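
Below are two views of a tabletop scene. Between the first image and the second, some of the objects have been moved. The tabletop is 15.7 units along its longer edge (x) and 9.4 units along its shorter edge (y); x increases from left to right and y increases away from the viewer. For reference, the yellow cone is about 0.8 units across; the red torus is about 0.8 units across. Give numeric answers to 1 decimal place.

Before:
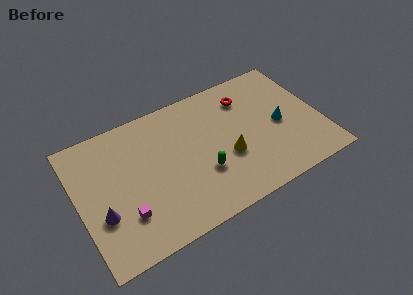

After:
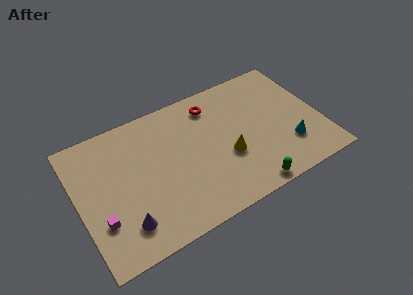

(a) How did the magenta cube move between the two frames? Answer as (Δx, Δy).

(-1.5, 0.3)

The magenta cube was at about (2.7, 2.6) and moved to about (1.2, 2.9).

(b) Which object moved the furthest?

the green capsule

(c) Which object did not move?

the yellow cone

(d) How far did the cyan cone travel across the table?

1.8

The cyan cone moved from about (13.1, 4.4) to (13.4, 2.6), a distance of √(0.3² + 1.8²) ≈ 1.8.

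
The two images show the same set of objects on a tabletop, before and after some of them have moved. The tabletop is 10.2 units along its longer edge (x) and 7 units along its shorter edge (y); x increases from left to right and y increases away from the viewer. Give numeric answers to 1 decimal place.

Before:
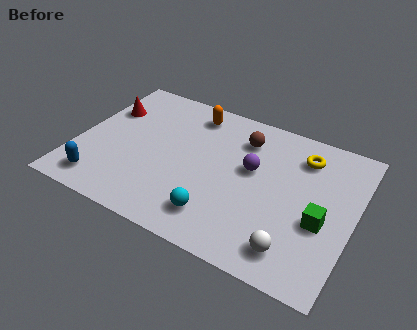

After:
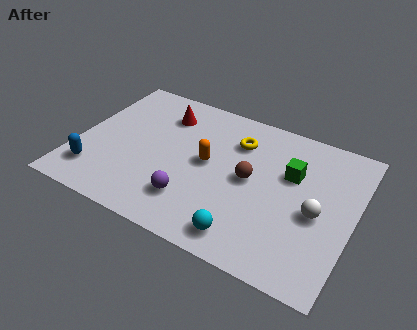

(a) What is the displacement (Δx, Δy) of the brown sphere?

(0.5, -1.8)

The brown sphere started near (5.9, 5.4) and ended near (6.4, 3.6).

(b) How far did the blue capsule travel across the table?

0.5

From (1.2, 1.1) to (0.9, 1.5), the blue capsule covered √(0.3² + 0.4²) ≈ 0.5 units.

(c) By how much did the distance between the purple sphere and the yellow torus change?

+1.5

The distance was about 2.2 in the first image and 3.7 in the second, so they moved 1.5 units further apart.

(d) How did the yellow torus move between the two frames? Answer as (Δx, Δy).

(-2.4, -0.3)

From the two frames, the yellow torus sits at roughly (8.1, 5.5) before and (5.7, 5.2) after.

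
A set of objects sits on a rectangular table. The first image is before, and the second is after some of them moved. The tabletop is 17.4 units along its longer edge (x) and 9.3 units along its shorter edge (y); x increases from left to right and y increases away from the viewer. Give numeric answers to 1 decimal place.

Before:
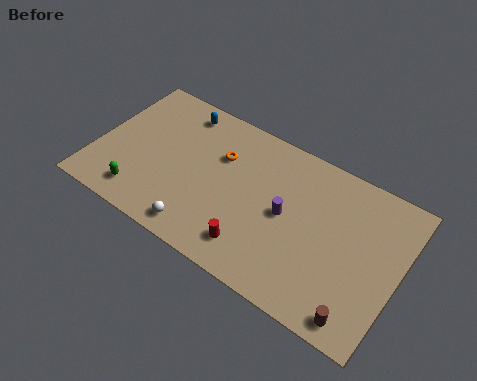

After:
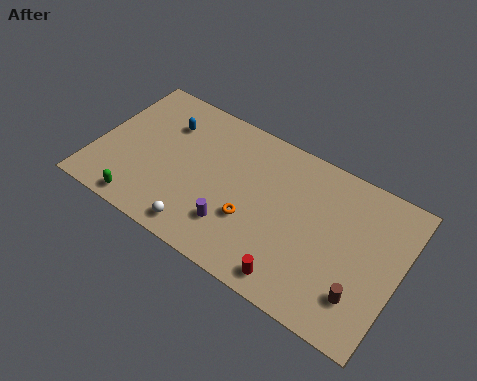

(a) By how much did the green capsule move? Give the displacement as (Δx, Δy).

(0.2, -0.6)

From the two frames, the green capsule sits at roughly (3.0, 1.6) before and (3.2, 1.0) after.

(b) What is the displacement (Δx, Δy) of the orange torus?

(2.3, -3.0)

The orange torus was at about (6.9, 6.3) and moved to about (9.2, 3.3).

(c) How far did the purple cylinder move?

3.5

The purple cylinder was near (11.0, 4.7) before and (8.3, 2.4) after, so it travelled √(2.7² + 2.3²) ≈ 3.5 units.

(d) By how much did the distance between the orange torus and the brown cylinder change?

-3.7

The distance was about 10.2 in the first image and 6.5 in the second, so they moved 3.7 units closer together.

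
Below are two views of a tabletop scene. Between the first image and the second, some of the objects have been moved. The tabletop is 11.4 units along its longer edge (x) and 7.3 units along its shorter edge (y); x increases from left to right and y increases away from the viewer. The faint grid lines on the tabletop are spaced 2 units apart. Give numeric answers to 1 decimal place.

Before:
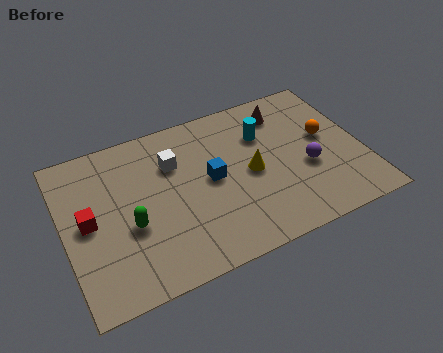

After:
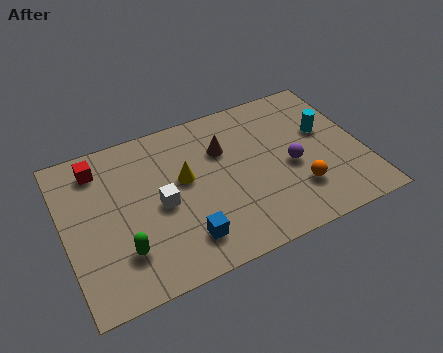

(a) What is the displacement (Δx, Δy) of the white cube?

(-0.7, -1.7)

The white cube was at about (4.3, 5.1) and moved to about (3.6, 3.4).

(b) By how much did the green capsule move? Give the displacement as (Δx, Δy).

(-0.4, -1.0)

The green capsule was at about (2.4, 2.9) and moved to about (2.0, 1.9).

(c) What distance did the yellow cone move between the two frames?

2.6

The yellow cone was near (7.1, 3.5) before and (4.6, 4.2) after, so it travelled √(2.5² + 0.7²) ≈ 2.6 units.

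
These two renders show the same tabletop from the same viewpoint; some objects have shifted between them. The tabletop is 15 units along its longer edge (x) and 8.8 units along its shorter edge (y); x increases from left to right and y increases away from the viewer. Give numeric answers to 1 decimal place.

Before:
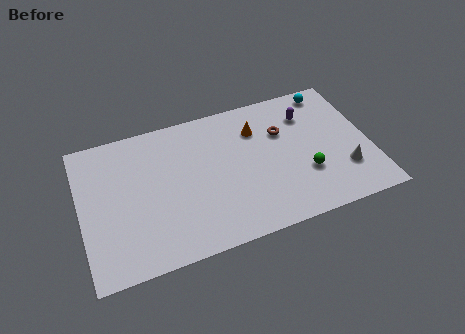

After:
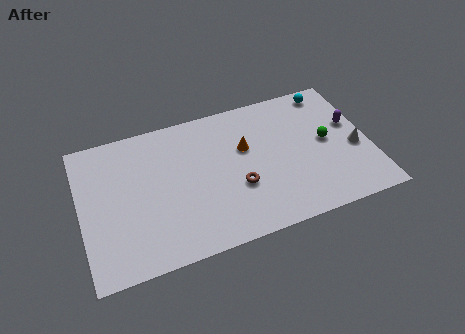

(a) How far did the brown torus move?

3.7

The brown torus moved from about (10.6, 5.9) to (8.0, 3.2), a distance of √(2.6² + 2.7²) ≈ 3.7.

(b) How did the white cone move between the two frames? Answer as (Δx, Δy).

(0.7, 1.2)

The white cone was at about (13.5, 2.5) and moved to about (14.2, 3.7).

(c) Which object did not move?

the cyan sphere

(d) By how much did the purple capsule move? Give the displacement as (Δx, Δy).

(2.2, -1.3)

From the two frames, the purple capsule sits at roughly (12.0, 6.6) before and (14.2, 5.3) after.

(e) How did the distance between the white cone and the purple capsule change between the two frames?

-2.8

They were about 4.4 units apart before and 1.6 after — 2.8 units closer together.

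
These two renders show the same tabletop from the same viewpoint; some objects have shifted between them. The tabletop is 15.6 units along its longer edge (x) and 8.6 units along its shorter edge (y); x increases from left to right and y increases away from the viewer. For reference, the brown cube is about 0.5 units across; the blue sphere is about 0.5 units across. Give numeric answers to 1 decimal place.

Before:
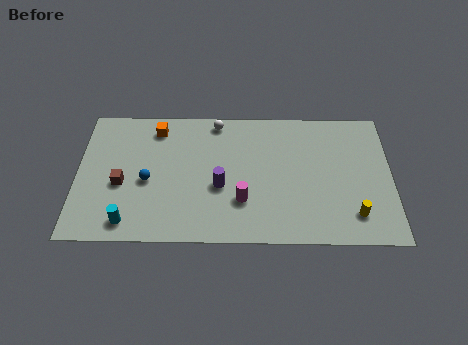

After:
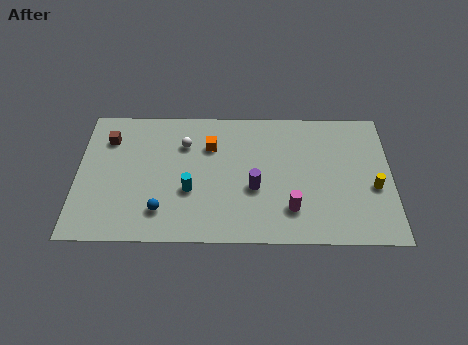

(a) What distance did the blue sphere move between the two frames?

2.0

The blue sphere moved from about (3.5, 3.8) to (4.2, 1.9), a distance of √(0.7² + 1.9²) ≈ 2.0.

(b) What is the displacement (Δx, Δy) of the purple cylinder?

(1.7, -0.1)

The purple cylinder was at about (7.1, 3.5) and moved to about (8.8, 3.4).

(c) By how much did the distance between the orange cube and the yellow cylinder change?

-2.7

Before: roughly 11.2 units apart; after: 8.5. That's 2.7 units closer together.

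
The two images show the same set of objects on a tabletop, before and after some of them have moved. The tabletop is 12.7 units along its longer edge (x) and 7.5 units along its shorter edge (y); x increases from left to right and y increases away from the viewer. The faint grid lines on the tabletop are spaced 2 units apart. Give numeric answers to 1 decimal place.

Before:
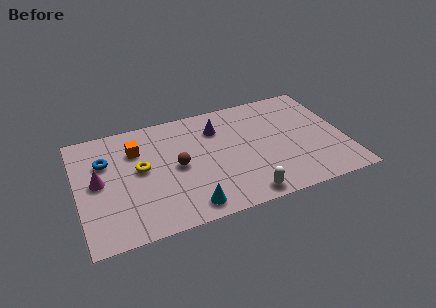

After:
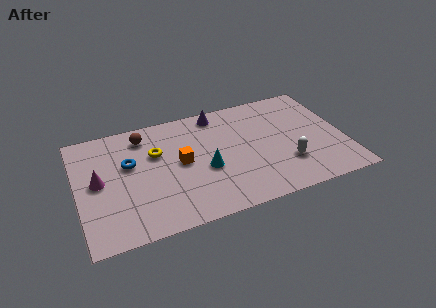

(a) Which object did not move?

the magenta cone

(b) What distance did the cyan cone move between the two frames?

2.3

From (5.0, 1.0) to (6.0, 3.1), the cyan cone covered √(1.0² + 2.1²) ≈ 2.3 units.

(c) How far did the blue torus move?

1.2

The blue torus moved from about (1.4, 5.1) to (2.5, 4.6), a distance of √(1.1² + 0.5²) ≈ 1.2.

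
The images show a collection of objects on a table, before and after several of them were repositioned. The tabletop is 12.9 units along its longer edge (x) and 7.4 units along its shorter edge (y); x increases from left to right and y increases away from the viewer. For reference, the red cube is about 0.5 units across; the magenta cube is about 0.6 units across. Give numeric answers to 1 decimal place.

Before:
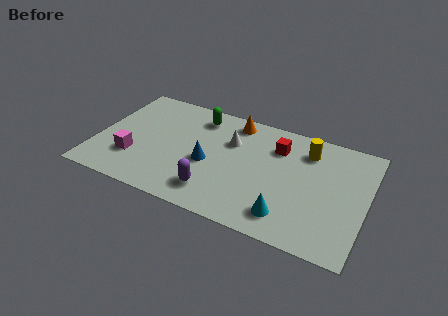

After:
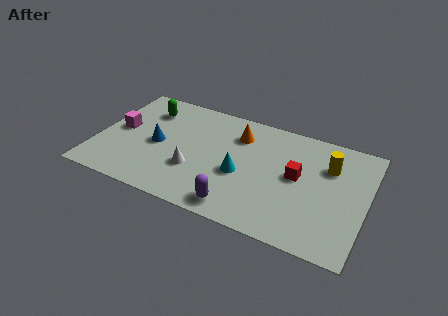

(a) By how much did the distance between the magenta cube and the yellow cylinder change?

+1.3

The distance was about 8.8 in the first image and 10.1 in the second, so they moved 1.3 units further apart.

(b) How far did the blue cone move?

2.5

From (5.4, 3.2) to (2.9, 3.5), the blue cone covered √(2.5² + 0.3²) ≈ 2.5 units.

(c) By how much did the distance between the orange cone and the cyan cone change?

-3.4

Before: roughly 5.9 units apart; after: 2.5. That's 3.4 units closer together.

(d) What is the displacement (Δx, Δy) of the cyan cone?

(-2.4, 1.7)

The cyan cone started near (9.4, 1.4) and ended near (7.0, 3.1).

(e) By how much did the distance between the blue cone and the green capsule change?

-0.7

They were about 3.0 units apart before and 2.3 after — 0.7 units closer together.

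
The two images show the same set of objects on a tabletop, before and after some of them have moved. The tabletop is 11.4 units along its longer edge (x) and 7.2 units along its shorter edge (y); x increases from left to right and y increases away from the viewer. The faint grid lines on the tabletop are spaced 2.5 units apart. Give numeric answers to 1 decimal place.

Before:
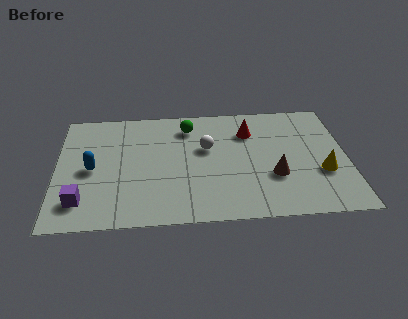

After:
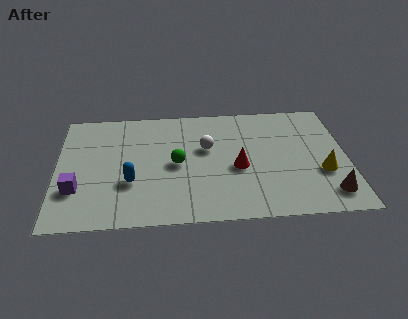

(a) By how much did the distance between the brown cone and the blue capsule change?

+0.6

The distance was about 7.2 in the first image and 7.8 in the second, so they moved 0.6 units further apart.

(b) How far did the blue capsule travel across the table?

1.7

The blue capsule was near (1.4, 3.4) before and (2.9, 2.5) after, so it travelled √(1.5² + 0.9²) ≈ 1.7 units.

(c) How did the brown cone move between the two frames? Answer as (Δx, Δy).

(2.1, -1.2)

From the two frames, the brown cone sits at roughly (8.5, 2.5) before and (10.6, 1.3) after.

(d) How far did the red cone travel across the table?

2.3

The red cone moved from about (7.6, 5.3) to (7.1, 3.1), a distance of √(0.5² + 2.2²) ≈ 2.3.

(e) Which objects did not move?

the white sphere and the yellow cone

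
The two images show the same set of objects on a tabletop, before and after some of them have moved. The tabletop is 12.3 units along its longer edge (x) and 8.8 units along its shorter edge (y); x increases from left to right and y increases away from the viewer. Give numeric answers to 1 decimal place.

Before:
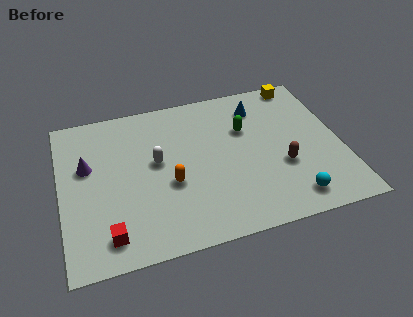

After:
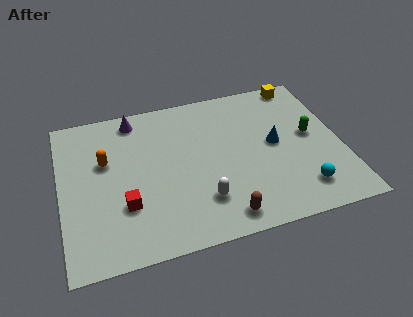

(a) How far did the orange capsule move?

3.4

The orange capsule moved from about (4.7, 3.5) to (2.0, 5.5), a distance of √(2.7² + 2.0²) ≈ 3.4.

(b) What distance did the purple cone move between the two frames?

3.2

From (1.2, 5.4) to (3.4, 7.7), the purple cone covered √(2.2² + 2.3²) ≈ 3.2 units.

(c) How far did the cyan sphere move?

0.6

The cyan sphere was near (9.8, 1.3) before and (10.3, 1.7) after, so it travelled √(0.5² + 0.4²) ≈ 0.6 units.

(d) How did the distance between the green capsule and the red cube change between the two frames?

+0.8

They were about 7.7 units apart before and 8.5 after — 0.8 units further apart.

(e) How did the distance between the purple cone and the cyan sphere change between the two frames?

-0.4

They were about 9.5 units apart before and 9.1 after — 0.4 units closer together.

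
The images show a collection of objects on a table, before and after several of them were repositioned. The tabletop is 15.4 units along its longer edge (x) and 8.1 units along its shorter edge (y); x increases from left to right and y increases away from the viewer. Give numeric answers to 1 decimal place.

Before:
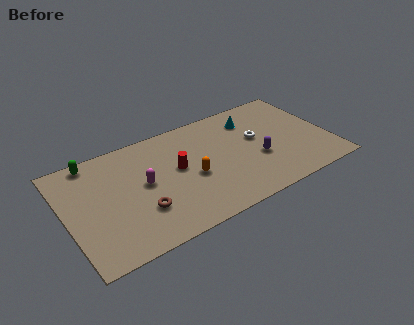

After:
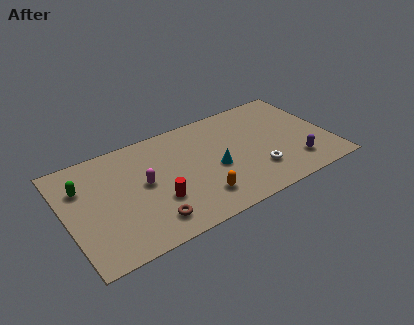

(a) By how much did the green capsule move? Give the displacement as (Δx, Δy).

(-0.8, -1.6)

The green capsule started near (1.9, 7.3) and ended near (1.1, 5.7).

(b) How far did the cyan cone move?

3.8

The cyan cone was near (11.2, 6.3) before and (8.6, 3.5) after, so it travelled √(2.6² + 2.8²) ≈ 3.8 units.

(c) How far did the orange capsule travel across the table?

1.7

From (7.2, 3.5) to (7.4, 1.8), the orange capsule covered √(0.2² + 1.7²) ≈ 1.7 units.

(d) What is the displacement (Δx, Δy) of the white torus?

(-0.4, -2.5)

From the two frames, the white torus sits at roughly (11.3, 4.7) before and (10.9, 2.2) after.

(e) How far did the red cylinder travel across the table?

2.3

The red cylinder moved from about (6.5, 4.5) to (5.1, 2.7), a distance of √(1.4² + 1.8²) ≈ 2.3.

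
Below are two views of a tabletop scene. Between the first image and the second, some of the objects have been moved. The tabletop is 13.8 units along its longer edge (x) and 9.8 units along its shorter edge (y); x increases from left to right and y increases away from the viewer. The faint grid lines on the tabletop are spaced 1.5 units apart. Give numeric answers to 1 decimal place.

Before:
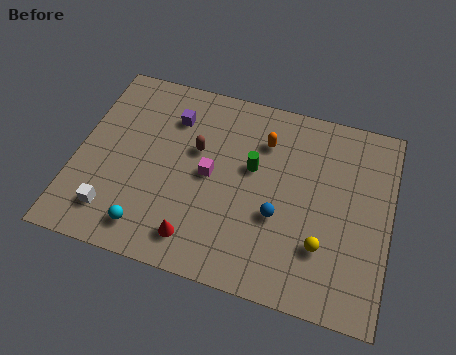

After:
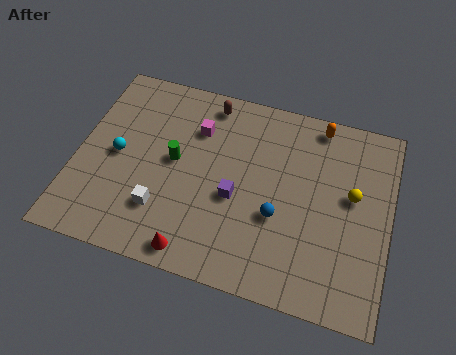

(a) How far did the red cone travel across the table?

0.6

The red cone moved from about (5.6, 1.6) to (5.6, 1.0), a distance of √(0.0² + 0.6²) ≈ 0.6.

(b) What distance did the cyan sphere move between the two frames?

3.7

The cyan sphere moved from about (3.5, 1.5) to (1.8, 4.8), a distance of √(1.7² + 3.3²) ≈ 3.7.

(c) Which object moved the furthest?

the purple cube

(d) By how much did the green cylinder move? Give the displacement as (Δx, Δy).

(-3.4, -0.6)

The green cylinder started near (7.7, 5.8) and ended near (4.3, 5.2).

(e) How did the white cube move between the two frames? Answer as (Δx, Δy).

(2.1, 0.7)

From the two frames, the white cube sits at roughly (1.9, 1.9) before and (4.0, 2.6) after.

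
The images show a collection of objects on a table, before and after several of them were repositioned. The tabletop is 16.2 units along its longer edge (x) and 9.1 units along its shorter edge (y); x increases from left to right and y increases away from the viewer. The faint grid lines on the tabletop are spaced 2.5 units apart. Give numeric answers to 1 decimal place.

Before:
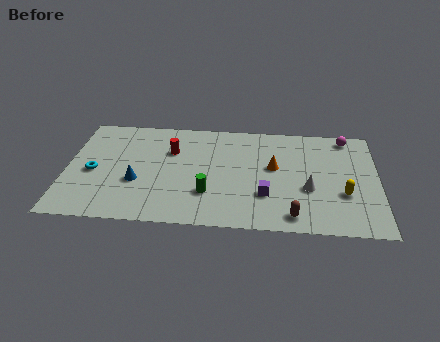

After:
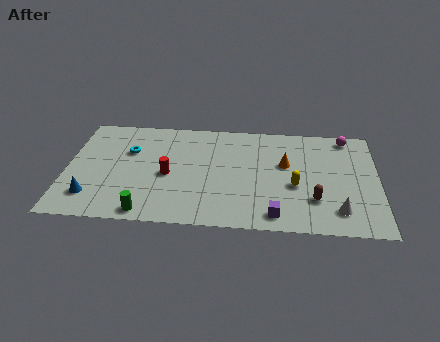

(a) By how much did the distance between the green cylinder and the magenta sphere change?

+3.6

The distance was about 9.0 in the first image and 12.6 in the second, so they moved 3.6 units further apart.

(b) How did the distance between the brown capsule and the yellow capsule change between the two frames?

-1.8

Before: roughly 3.3 units apart; after: 1.5. That's 1.8 units closer together.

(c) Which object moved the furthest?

the green cylinder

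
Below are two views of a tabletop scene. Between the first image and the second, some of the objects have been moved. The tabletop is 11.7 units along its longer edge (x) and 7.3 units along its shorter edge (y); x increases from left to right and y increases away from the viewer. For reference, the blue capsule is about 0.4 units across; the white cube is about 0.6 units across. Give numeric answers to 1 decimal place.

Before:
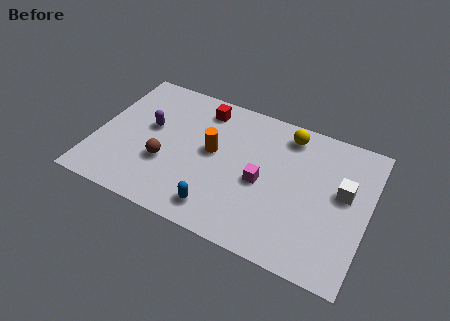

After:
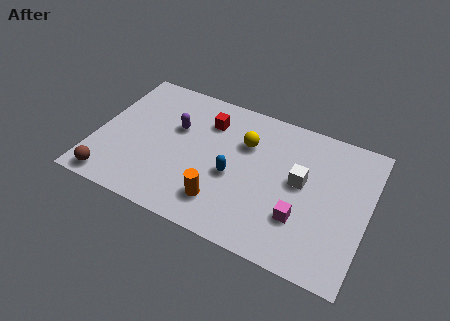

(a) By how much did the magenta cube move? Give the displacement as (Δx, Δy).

(1.8, -1.1)

The magenta cube was at about (7.2, 3.3) and moved to about (9.0, 2.2).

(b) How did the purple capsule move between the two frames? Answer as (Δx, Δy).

(1.1, 0.4)

From the two frames, the purple capsule sits at roughly (2.2, 4.2) before and (3.3, 4.6) after.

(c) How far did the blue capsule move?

1.9

The blue capsule moved from about (5.6, 1.2) to (6.0, 3.1), a distance of √(0.4² + 1.9²) ≈ 1.9.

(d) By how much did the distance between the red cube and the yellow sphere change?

-1.9

Before: roughly 3.7 units apart; after: 1.8. That's 1.9 units closer together.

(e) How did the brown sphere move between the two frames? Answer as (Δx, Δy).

(-2.1, -1.8)

The brown sphere started near (3.1, 2.6) and ended near (1.0, 0.8).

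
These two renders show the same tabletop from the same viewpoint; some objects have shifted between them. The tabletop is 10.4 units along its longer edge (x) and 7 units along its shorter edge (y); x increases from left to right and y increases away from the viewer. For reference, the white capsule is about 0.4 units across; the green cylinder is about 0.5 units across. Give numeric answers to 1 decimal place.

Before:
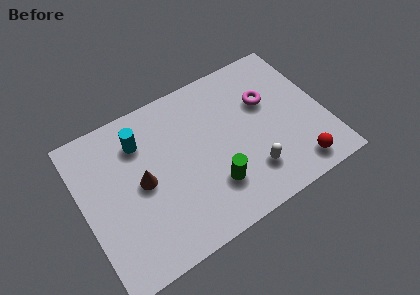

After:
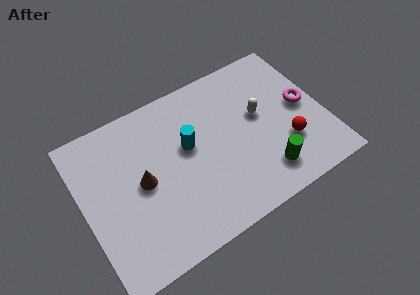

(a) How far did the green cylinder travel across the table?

2.3

The green cylinder moved from about (5.3, 1.9) to (7.5, 1.4), a distance of √(2.2² + 0.5²) ≈ 2.3.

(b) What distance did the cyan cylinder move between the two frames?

2.2

The cyan cylinder was near (2.7, 5.3) before and (4.6, 4.1) after, so it travelled √(1.9² + 1.2²) ≈ 2.2 units.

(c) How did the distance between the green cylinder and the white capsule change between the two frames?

+1.0

They were about 1.6 units apart before and 2.6 after — 1.0 units further apart.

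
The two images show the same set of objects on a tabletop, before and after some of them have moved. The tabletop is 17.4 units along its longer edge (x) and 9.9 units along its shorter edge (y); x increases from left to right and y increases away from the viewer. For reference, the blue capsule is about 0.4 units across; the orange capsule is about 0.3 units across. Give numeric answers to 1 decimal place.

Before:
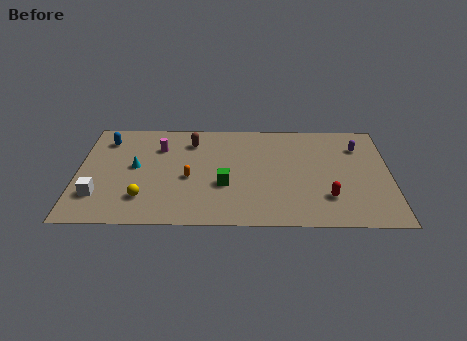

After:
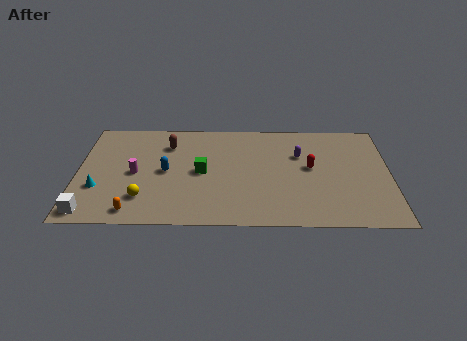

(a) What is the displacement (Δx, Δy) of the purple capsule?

(-3.3, -0.8)

The purple capsule started near (15.7, 7.4) and ended near (12.4, 6.6).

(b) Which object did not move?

the yellow sphere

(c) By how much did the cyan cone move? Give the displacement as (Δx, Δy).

(-2.0, -2.0)

The cyan cone started near (3.2, 5.3) and ended near (1.2, 3.3).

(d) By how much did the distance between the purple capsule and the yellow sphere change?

-3.3

Before: roughly 13.0 units apart; after: 9.7. That's 3.3 units closer together.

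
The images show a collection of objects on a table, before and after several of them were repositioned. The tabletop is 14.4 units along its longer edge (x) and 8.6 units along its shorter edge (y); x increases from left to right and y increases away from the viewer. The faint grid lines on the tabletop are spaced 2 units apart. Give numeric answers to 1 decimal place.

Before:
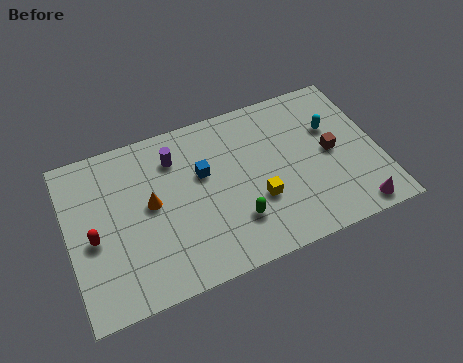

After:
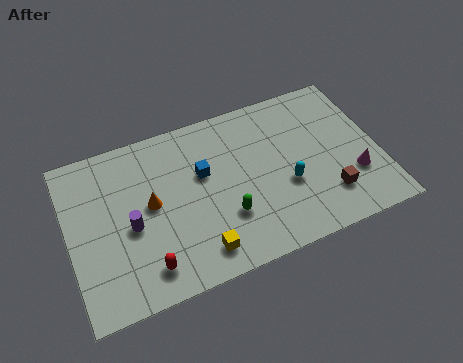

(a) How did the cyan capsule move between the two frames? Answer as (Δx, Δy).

(-2.4, -2.3)

The cyan capsule started near (12.4, 5.6) and ended near (10.0, 3.3).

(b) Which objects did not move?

the orange cone and the blue cube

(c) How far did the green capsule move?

0.6

The green capsule was near (7.5, 2.3) before and (7.1, 2.7) after, so it travelled √(0.4² + 0.4²) ≈ 0.6 units.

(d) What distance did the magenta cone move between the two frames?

1.8

From (12.9, 0.9) to (13.1, 2.7), the magenta cone covered √(0.2² + 1.8²) ≈ 1.8 units.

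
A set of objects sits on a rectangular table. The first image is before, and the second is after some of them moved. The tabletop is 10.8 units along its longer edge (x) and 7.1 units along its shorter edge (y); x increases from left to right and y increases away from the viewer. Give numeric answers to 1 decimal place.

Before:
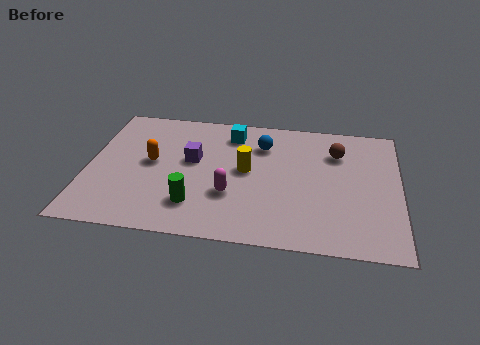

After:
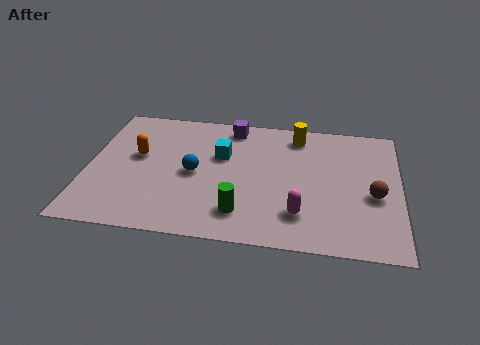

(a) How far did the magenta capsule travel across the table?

2.5

The magenta capsule moved from about (5.0, 2.4) to (7.4, 1.7), a distance of √(2.4² + 0.7²) ≈ 2.5.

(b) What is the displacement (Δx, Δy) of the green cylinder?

(1.6, -0.2)

From the two frames, the green cylinder sits at roughly (3.8, 1.7) before and (5.4, 1.5) after.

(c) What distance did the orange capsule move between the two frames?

0.6

The orange capsule was near (2.2, 3.8) before and (1.7, 4.1) after, so it travelled √(0.5² + 0.3²) ≈ 0.6 units.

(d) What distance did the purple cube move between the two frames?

2.5

The purple cube moved from about (3.6, 4.1) to (4.9, 6.2), a distance of √(1.3² + 2.1²) ≈ 2.5.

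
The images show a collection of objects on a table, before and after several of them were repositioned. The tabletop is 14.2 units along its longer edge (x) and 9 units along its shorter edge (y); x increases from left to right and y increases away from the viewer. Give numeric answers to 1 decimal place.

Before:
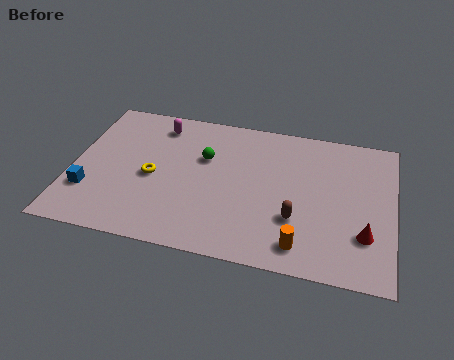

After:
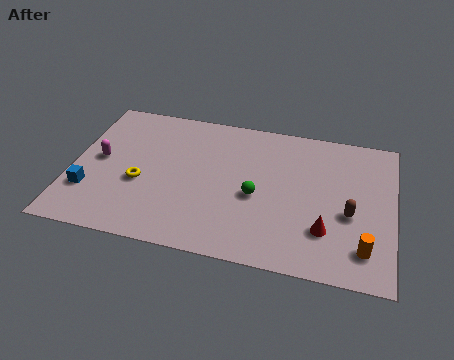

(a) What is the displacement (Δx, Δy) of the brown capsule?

(2.3, 0.8)

The brown capsule started near (10.0, 2.9) and ended near (12.3, 3.7).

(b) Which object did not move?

the blue cube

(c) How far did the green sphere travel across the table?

3.1

The green sphere was near (5.8, 5.8) before and (8.2, 3.9) after, so it travelled √(2.4² + 1.9²) ≈ 3.1 units.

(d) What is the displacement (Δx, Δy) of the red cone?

(-1.7, -0.1)

The red cone started near (13.0, 2.6) and ended near (11.3, 2.5).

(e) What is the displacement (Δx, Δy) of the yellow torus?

(-0.5, -0.5)

The yellow torus started near (3.6, 4.1) and ended near (3.1, 3.6).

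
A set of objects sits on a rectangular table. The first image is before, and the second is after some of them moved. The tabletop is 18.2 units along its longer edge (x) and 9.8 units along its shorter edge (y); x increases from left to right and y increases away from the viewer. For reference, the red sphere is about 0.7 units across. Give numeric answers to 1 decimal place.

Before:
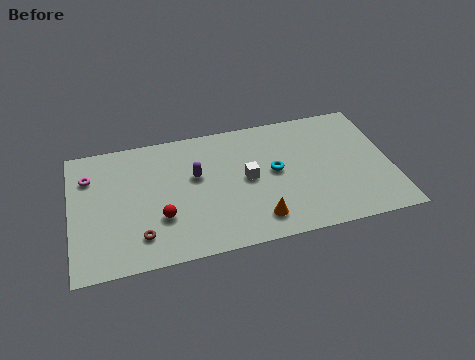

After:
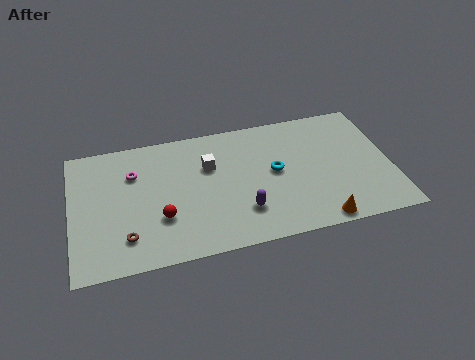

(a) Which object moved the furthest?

the purple capsule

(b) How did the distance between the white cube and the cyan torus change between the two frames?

+2.3

The distance was about 1.6 in the first image and 3.9 in the second, so they moved 2.3 units further apart.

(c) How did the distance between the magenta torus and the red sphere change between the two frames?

-1.6

They were about 5.6 units apart before and 4.0 after — 1.6 units closer together.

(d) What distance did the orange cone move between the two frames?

3.5

From (10.4, 1.8) to (13.8, 0.9), the orange cone covered √(3.4² + 0.9²) ≈ 3.5 units.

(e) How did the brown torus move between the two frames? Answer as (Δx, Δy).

(-0.8, 0.1)

From the two frames, the brown torus sits at roughly (3.8, 2.1) before and (3.0, 2.2) after.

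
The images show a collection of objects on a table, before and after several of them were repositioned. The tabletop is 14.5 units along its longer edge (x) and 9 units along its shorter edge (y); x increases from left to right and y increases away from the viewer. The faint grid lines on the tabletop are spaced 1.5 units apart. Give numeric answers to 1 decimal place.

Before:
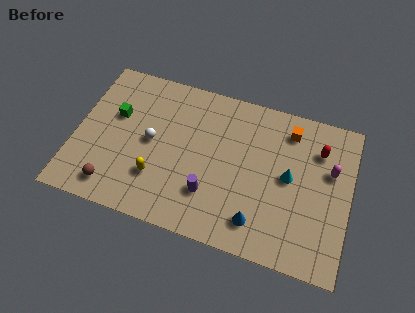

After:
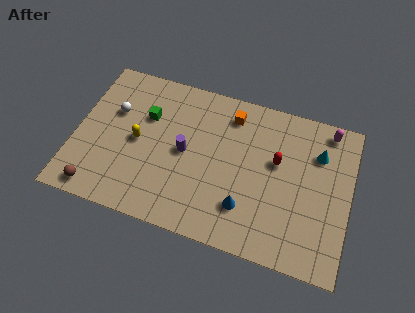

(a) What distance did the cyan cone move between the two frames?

2.3

The cyan cone was near (11.3, 4.7) before and (12.7, 6.5) after, so it travelled √(1.4² + 1.8²) ≈ 2.3 units.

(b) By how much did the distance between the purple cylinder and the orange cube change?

-2.6

They were about 6.2 units apart before and 3.6 after — 2.6 units closer together.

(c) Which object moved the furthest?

the orange cube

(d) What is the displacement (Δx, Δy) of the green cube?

(1.6, 0.4)

The green cube started near (2.0, 5.6) and ended near (3.6, 6.0).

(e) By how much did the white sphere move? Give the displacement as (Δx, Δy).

(-2.1, 1.2)

From the two frames, the white sphere sits at roughly (4.0, 4.6) before and (1.9, 5.8) after.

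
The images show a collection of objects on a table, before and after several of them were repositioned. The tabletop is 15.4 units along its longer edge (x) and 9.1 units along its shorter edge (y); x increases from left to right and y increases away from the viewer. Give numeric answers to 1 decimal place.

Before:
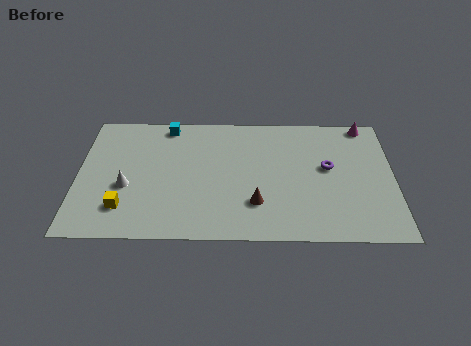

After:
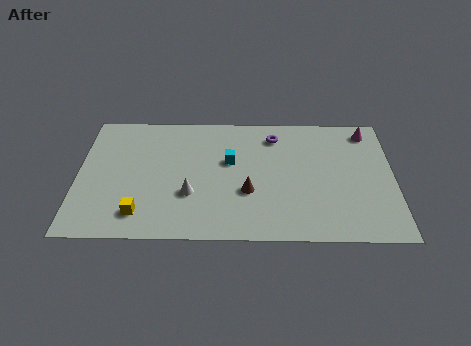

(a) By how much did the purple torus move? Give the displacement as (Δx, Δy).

(-2.6, 2.3)

The purple torus was at about (12.2, 5.1) and moved to about (9.6, 7.4).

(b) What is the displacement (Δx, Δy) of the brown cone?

(-0.4, 0.8)

From the two frames, the brown cone sits at roughly (8.7, 2.5) before and (8.3, 3.3) after.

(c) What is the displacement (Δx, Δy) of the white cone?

(3.1, -0.5)

From the two frames, the white cone sits at roughly (2.4, 3.6) before and (5.5, 3.1) after.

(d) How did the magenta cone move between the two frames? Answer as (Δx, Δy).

(0.1, -0.5)

The magenta cone was at about (14.1, 8.3) and moved to about (14.2, 7.8).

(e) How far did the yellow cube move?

0.9

From (2.3, 2.1) to (3.1, 1.7), the yellow cube covered √(0.8² + 0.4²) ≈ 0.9 units.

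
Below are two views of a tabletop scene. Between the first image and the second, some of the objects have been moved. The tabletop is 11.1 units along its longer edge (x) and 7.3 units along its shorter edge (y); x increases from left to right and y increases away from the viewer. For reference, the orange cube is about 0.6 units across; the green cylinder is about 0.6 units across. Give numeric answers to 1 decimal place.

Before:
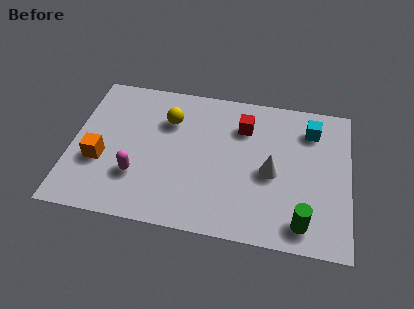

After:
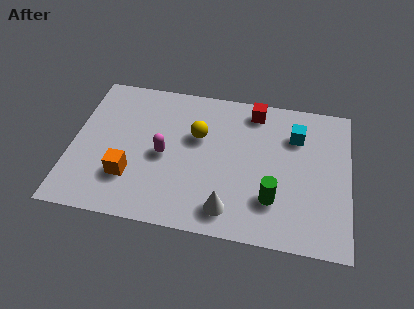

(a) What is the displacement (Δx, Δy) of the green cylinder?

(-1.2, 0.9)

The green cylinder was at about (9.3, 1.1) and moved to about (8.1, 2.0).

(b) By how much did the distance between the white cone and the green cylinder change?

-0.7

They were about 2.6 units apart before and 1.9 after — 0.7 units closer together.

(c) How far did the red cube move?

1.0

From (6.8, 5.4) to (7.2, 6.3), the red cube covered √(0.4² + 0.9²) ≈ 1.0 units.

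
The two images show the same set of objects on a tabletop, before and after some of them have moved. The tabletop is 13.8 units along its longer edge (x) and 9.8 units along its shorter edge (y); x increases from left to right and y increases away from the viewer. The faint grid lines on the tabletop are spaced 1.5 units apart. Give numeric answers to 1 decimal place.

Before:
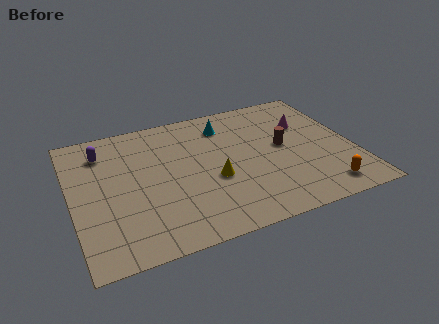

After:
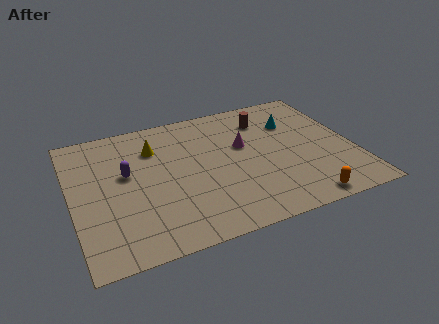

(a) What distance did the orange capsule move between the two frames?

1.2

The orange capsule was near (11.9, 1.4) before and (10.8, 0.9) after, so it travelled √(1.1² + 0.5²) ≈ 1.2 units.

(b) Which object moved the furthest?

the yellow cone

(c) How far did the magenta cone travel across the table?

3.3

The magenta cone moved from about (11.7, 6.6) to (8.5, 5.9), a distance of √(3.2² + 0.7²) ≈ 3.3.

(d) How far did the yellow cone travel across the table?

4.2

The yellow cone moved from about (6.8, 3.9) to (4.2, 7.2), a distance of √(2.6² + 3.3²) ≈ 4.2.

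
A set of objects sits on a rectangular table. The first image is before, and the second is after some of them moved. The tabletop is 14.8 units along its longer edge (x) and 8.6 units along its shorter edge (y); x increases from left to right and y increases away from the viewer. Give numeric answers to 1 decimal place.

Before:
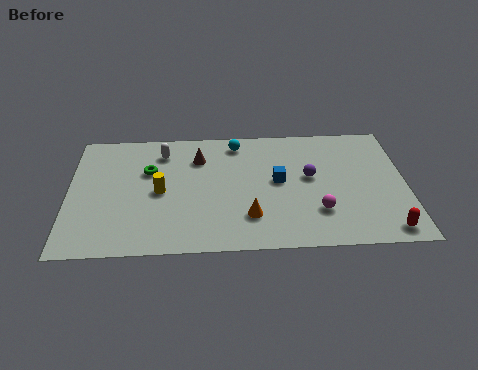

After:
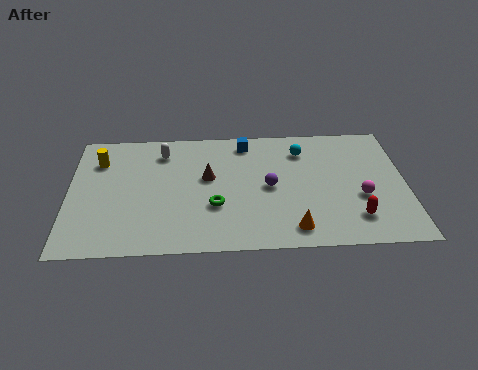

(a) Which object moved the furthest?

the green torus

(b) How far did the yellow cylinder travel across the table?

3.5

From (4.0, 4.1) to (1.3, 6.4), the yellow cylinder covered √(2.7² + 2.3²) ≈ 3.5 units.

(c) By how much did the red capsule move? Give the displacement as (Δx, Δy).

(-1.3, 0.9)

The red capsule started near (13.8, 1.0) and ended near (12.5, 1.9).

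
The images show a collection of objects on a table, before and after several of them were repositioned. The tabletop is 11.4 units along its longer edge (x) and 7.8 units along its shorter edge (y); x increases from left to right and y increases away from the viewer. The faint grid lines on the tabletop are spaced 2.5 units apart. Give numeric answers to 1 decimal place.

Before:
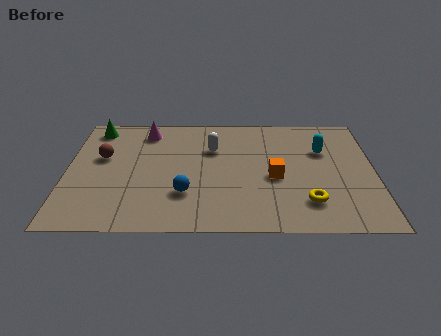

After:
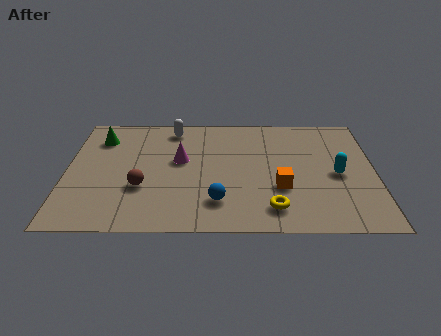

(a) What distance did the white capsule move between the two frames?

2.1

The white capsule was near (5.4, 5.3) before and (3.9, 6.7) after, so it travelled √(1.5² + 1.4²) ≈ 2.1 units.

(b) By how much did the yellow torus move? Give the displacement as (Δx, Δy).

(-1.3, -0.4)

The yellow torus started near (8.9, 1.8) and ended near (7.6, 1.4).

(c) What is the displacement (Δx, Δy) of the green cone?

(0.2, -0.7)

The green cone started near (1.0, 6.7) and ended near (1.2, 6.0).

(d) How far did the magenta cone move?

2.4

From (2.9, 6.5) to (4.2, 4.5), the magenta cone covered √(1.3² + 2.0²) ≈ 2.4 units.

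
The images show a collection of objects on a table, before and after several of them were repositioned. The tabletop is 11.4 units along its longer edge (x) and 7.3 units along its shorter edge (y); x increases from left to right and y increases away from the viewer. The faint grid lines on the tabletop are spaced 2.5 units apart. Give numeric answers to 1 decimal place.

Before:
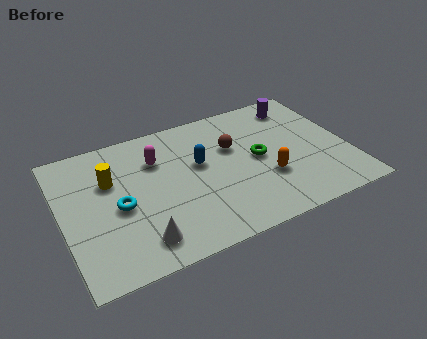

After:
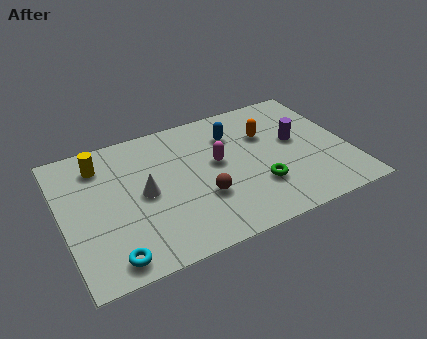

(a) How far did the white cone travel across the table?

2.3

From (2.8, 1.3) to (3.2, 3.6), the white cone covered √(0.4² + 2.3²) ≈ 2.3 units.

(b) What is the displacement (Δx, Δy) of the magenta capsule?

(2.3, -1.1)

The magenta capsule started near (3.9, 5.2) and ended near (6.2, 4.1).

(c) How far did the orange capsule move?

2.4

From (8.0, 2.5) to (8.3, 4.9), the orange capsule covered √(0.3² + 2.4²) ≈ 2.4 units.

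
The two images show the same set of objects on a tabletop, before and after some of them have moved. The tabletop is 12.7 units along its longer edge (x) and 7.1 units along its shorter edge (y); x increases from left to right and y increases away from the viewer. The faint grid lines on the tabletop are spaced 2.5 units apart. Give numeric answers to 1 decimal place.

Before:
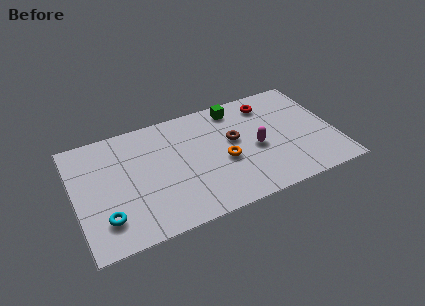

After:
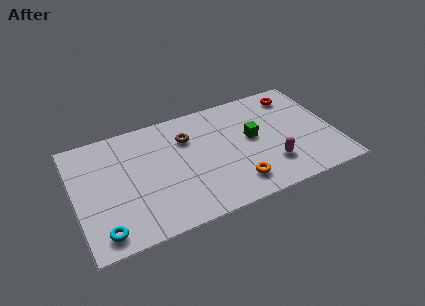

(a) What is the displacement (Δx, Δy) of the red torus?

(1.4, 0.1)

From the two frames, the red torus sits at roughly (9.7, 5.8) before and (11.1, 5.9) after.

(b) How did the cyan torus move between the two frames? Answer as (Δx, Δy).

(-0.2, -0.7)

The cyan torus started near (1.3, 1.7) and ended near (1.1, 1.0).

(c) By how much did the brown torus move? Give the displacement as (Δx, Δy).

(-2.2, 1.0)

The brown torus was at about (7.8, 4.1) and moved to about (5.6, 5.1).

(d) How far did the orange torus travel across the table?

1.6

The orange torus was near (7.2, 3.0) before and (7.6, 1.4) after, so it travelled √(0.4² + 1.6²) ≈ 1.6 units.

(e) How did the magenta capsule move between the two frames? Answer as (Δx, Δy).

(0.6, -1.3)

From the two frames, the magenta capsule sits at roughly (8.8, 3.2) before and (9.4, 1.9) after.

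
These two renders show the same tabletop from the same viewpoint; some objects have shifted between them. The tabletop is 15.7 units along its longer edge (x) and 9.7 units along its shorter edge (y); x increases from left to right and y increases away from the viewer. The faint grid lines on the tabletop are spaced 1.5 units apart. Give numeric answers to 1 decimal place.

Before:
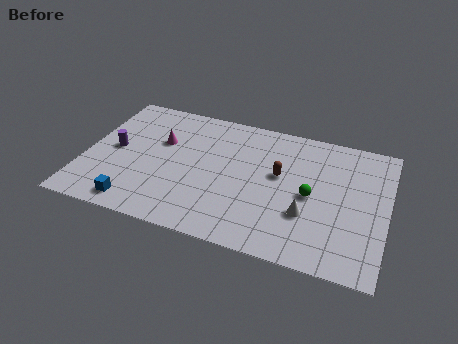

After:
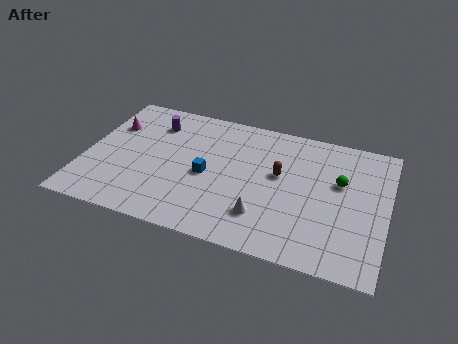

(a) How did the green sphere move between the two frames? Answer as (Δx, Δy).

(1.4, 1.4)

The green sphere started near (11.8, 4.6) and ended near (13.2, 6.0).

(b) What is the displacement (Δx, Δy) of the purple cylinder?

(1.8, 2.6)

The purple cylinder started near (1.5, 4.9) and ended near (3.3, 7.5).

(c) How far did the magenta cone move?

2.7

The magenta cone was near (3.8, 6.2) before and (1.1, 6.7) after, so it travelled √(2.7² + 0.5²) ≈ 2.7 units.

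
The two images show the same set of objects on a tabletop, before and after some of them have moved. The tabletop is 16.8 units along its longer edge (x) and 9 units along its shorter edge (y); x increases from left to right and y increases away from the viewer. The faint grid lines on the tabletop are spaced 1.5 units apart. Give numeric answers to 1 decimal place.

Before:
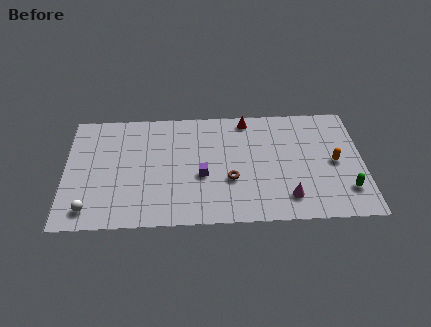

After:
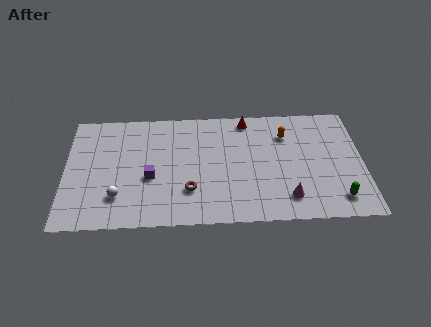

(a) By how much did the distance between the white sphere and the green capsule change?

-2.1

They were about 14.4 units apart before and 12.3 after — 2.1 units closer together.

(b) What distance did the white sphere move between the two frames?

1.8

The white sphere moved from about (1.4, 1.4) to (3.0, 2.3), a distance of √(1.6² + 0.9²) ≈ 1.8.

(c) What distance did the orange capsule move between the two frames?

3.5

The orange capsule was near (15.2, 4.4) before and (12.5, 6.7) after, so it travelled √(2.7² + 2.3²) ≈ 3.5 units.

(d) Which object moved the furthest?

the orange capsule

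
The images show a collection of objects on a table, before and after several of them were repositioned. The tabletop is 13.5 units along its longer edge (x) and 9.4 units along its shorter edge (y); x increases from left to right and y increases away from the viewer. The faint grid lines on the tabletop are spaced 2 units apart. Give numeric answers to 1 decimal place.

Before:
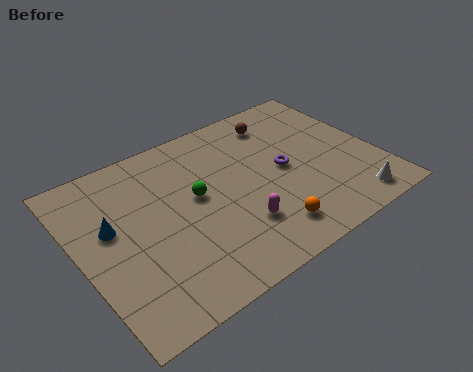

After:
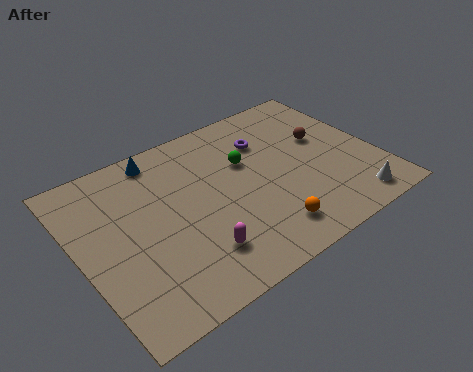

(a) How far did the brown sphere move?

2.7

From (9.7, 7.7) to (11.4, 5.6), the brown sphere covered √(1.7² + 2.1²) ≈ 2.7 units.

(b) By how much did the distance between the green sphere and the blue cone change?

+0.5

Before: roughly 3.8 units apart; after: 4.3. That's 0.5 units further apart.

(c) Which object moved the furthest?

the blue cone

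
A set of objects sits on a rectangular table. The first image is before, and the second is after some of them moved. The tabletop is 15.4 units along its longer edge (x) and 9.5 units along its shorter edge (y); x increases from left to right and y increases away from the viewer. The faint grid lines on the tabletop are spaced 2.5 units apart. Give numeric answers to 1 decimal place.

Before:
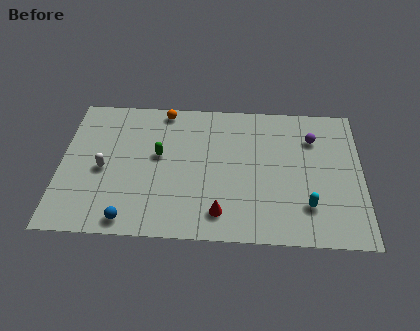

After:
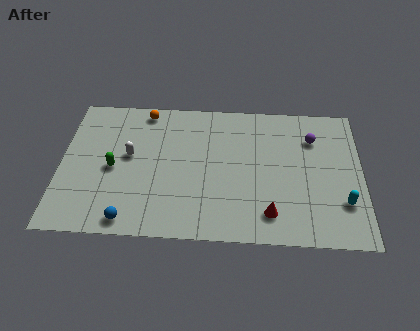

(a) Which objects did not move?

the blue sphere and the purple sphere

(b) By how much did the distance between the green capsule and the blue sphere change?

-1.1

Before: roughly 4.6 units apart; after: 3.5. That's 1.1 units closer together.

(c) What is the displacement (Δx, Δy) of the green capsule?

(-2.3, -1.0)

The green capsule was at about (5.0, 5.4) and moved to about (2.7, 4.4).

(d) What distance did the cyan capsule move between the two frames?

1.8

From (12.6, 2.4) to (14.4, 2.7), the cyan capsule covered √(1.8² + 0.3²) ≈ 1.8 units.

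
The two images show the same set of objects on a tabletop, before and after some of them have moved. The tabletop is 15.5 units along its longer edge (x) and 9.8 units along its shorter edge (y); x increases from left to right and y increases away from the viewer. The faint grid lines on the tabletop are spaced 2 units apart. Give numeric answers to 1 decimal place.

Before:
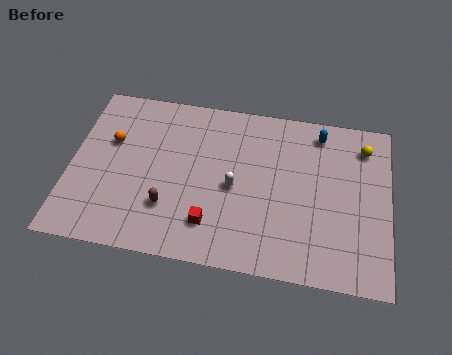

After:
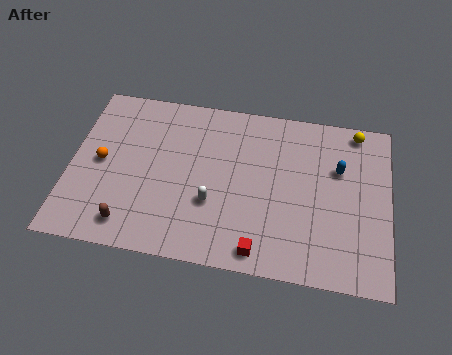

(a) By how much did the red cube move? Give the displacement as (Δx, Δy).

(2.4, -1.1)

The red cube was at about (7.0, 2.2) and moved to about (9.4, 1.1).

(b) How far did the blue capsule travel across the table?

2.2

From (12.0, 8.4) to (13.0, 6.4), the blue capsule covered √(1.0² + 2.0²) ≈ 2.2 units.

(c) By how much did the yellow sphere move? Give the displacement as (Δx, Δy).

(-0.4, 0.9)

The yellow sphere was at about (14.2, 7.9) and moved to about (13.8, 8.8).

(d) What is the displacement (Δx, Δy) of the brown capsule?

(-1.8, -1.3)

The brown capsule was at about (4.9, 2.8) and moved to about (3.1, 1.5).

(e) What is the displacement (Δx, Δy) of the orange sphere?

(-0.4, -1.3)

From the two frames, the orange sphere sits at roughly (1.9, 6.2) before and (1.5, 4.9) after.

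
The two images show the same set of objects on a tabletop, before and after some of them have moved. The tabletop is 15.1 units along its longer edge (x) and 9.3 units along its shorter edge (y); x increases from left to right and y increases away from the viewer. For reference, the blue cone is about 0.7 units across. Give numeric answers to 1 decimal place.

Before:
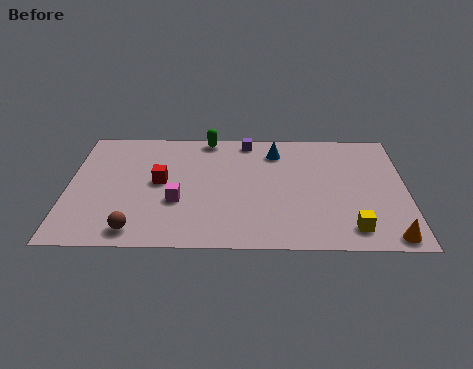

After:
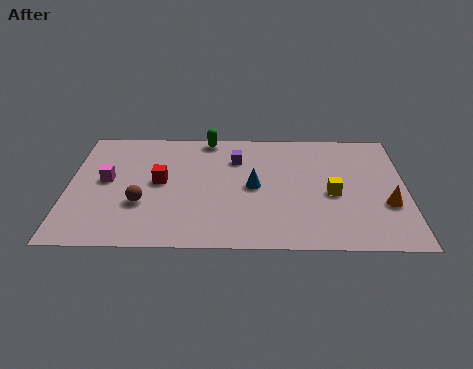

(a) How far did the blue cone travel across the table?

3.0

The blue cone moved from about (9.3, 7.4) to (8.3, 4.6), a distance of √(1.0² + 2.8²) ≈ 3.0.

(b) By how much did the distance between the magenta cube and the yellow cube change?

+2.2

The distance was about 7.9 in the first image and 10.1 in the second, so they moved 2.2 units further apart.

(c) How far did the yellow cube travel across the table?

2.7

From (12.6, 1.5) to (11.8, 4.1), the yellow cube covered √(0.8² + 2.6²) ≈ 2.7 units.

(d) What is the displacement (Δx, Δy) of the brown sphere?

(0.2, 2.0)

The brown sphere started near (3.1, 1.2) and ended near (3.3, 3.2).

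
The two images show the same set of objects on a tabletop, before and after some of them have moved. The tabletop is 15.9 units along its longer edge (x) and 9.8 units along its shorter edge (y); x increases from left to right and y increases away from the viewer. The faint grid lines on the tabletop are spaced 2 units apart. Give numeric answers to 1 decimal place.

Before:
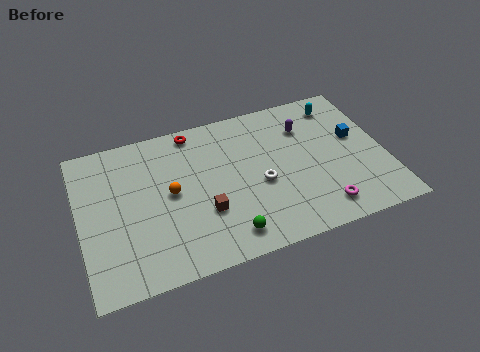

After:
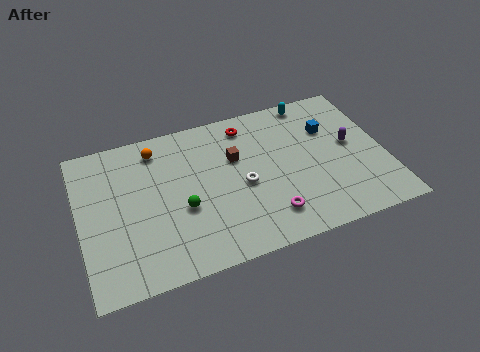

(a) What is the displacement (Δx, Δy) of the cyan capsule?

(-1.4, 0.7)

The cyan capsule was at about (13.9, 8.2) and moved to about (12.5, 8.9).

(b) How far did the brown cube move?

3.6

The brown cube moved from about (6.3, 3.3) to (8.2, 6.3), a distance of √(1.9² + 3.0²) ≈ 3.6.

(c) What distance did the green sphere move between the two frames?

3.2

From (7.3, 1.5) to (5.2, 3.9), the green sphere covered √(2.1² + 2.4²) ≈ 3.2 units.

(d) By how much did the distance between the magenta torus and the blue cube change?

+1.3

Before: roughly 4.7 units apart; after: 6.0. That's 1.3 units further apart.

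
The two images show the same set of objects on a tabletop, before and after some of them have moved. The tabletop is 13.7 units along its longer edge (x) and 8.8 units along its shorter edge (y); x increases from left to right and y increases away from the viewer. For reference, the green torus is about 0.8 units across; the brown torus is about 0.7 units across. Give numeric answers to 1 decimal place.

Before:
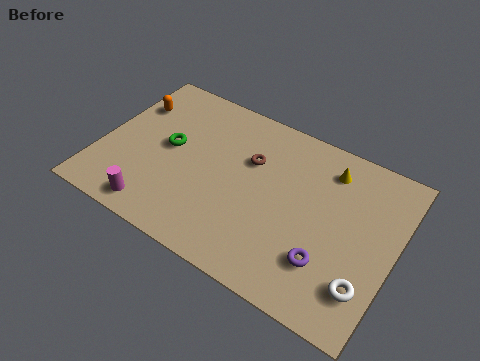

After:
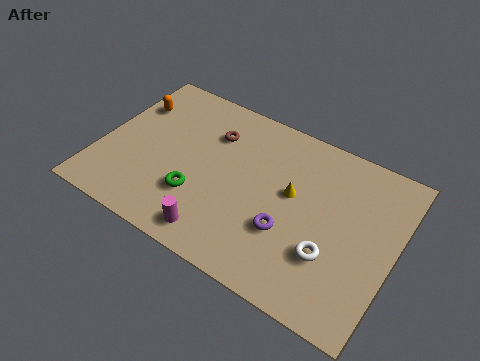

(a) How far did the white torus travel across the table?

1.8

The white torus moved from about (12.7, 2.1) to (11.0, 2.8), a distance of √(1.7² + 0.7²) ≈ 1.8.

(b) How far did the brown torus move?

2.0

The brown torus was near (6.8, 5.8) before and (4.9, 6.4) after, so it travelled √(1.9² + 0.6²) ≈ 2.0 units.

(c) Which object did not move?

the orange capsule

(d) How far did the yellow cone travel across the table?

2.5

The yellow cone moved from about (10.3, 7.1) to (8.9, 5.0), a distance of √(1.4² + 2.1²) ≈ 2.5.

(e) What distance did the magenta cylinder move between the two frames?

2.9

The magenta cylinder was near (3.1, 1.1) before and (6.0, 1.2) after, so it travelled √(2.9² + 0.1²) ≈ 2.9 units.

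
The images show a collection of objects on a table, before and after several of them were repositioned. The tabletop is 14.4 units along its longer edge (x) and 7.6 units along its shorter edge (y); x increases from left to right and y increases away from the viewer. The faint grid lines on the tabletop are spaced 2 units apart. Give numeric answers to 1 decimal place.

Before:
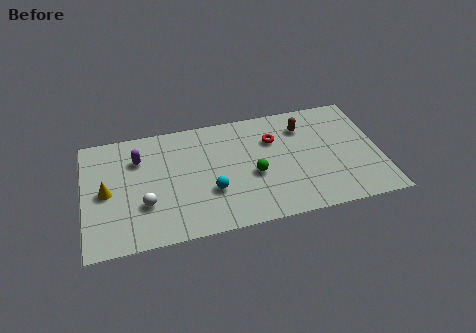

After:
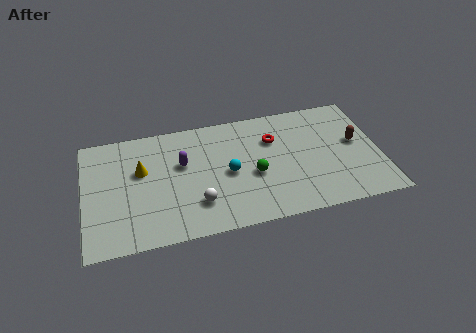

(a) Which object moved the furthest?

the brown capsule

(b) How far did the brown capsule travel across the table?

3.0

From (10.8, 5.8) to (13.3, 4.2), the brown capsule covered √(2.5² + 1.6²) ≈ 3.0 units.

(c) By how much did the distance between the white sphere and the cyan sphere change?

-0.9

They were about 3.2 units apart before and 2.3 after — 0.9 units closer together.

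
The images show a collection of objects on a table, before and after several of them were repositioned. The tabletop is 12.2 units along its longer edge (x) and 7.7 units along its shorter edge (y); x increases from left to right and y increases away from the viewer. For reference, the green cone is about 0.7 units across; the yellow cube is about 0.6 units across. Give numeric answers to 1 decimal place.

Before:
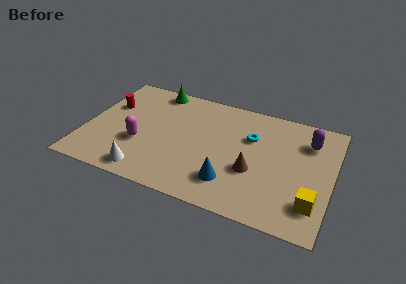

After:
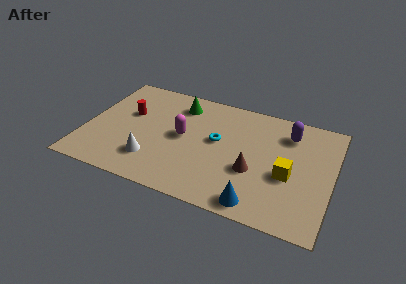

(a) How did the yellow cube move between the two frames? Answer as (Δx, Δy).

(-1.3, 1.4)

The yellow cube started near (11.4, 1.8) and ended near (10.1, 3.2).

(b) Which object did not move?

the brown cone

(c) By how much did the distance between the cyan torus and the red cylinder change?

-2.6

They were about 7.1 units apart before and 4.5 after — 2.6 units closer together.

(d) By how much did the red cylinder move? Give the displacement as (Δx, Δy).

(1.0, -0.3)

From the two frames, the red cylinder sits at roughly (1.0, 5.0) before and (2.0, 4.7) after.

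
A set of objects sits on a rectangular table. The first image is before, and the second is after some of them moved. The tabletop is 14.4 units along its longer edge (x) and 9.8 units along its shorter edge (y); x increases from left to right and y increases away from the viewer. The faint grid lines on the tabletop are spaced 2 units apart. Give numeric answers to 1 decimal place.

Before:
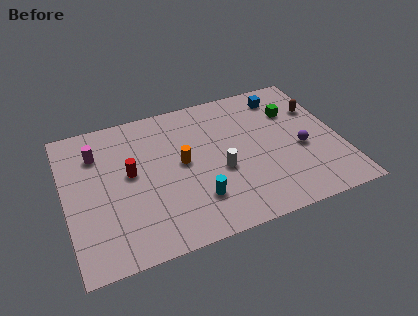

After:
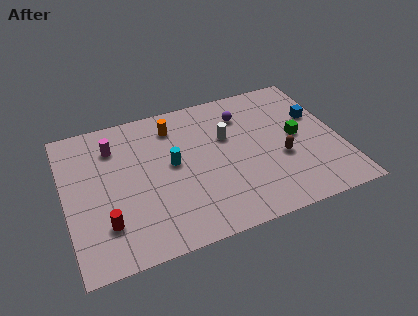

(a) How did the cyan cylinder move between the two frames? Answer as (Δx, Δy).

(-1.0, 2.8)

The cyan cylinder started near (6.6, 2.5) and ended near (5.6, 5.3).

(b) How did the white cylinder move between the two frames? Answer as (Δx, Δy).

(0.6, 2.2)

The white cylinder started near (8.0, 4.0) and ended near (8.6, 6.2).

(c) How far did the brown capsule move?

3.7

From (13.5, 6.7) to (11.2, 3.8), the brown capsule covered √(2.3² + 2.9²) ≈ 3.7 units.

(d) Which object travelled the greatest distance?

the purple sphere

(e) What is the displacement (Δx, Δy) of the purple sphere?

(-2.7, 3.4)

The purple sphere was at about (12.3, 4.1) and moved to about (9.6, 7.5).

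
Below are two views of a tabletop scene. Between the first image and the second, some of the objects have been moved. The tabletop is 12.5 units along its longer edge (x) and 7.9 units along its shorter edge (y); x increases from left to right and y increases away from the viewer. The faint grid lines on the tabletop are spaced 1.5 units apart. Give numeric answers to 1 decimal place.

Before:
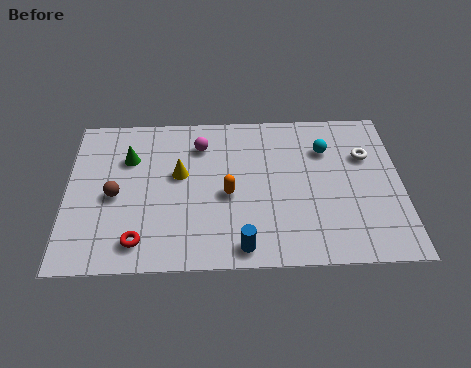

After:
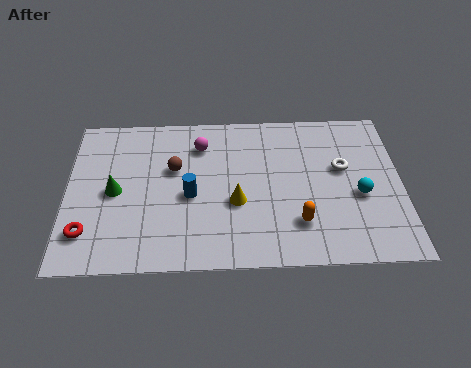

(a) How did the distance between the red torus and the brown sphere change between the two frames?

+2.0

They were about 2.5 units apart before and 4.5 after — 2.0 units further apart.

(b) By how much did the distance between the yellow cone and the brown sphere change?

+0.3

Before: roughly 2.6 units apart; after: 2.9. That's 0.3 units further apart.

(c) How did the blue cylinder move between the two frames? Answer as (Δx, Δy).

(-1.9, 2.6)

The blue cylinder was at about (6.5, 0.9) and moved to about (4.6, 3.5).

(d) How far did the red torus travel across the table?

2.0

From (2.7, 1.3) to (0.8, 1.8), the red torus covered √(1.9² + 0.5²) ≈ 2.0 units.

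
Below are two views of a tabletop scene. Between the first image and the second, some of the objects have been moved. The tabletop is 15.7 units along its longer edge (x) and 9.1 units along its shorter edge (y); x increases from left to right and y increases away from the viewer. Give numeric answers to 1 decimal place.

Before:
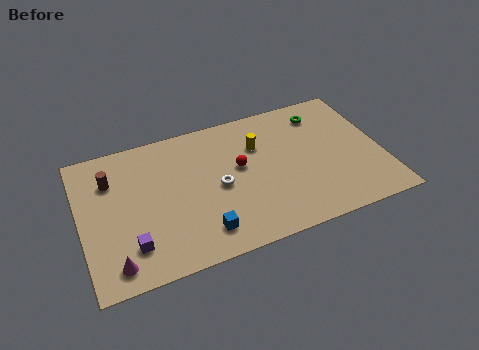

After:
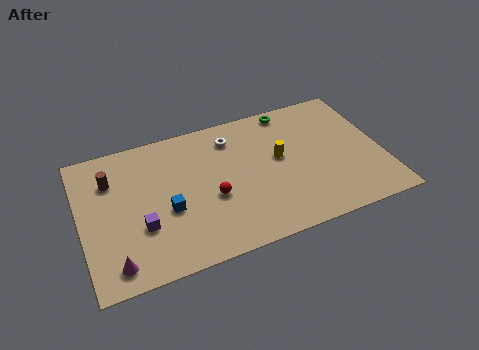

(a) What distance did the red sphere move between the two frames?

2.2

The red sphere moved from about (8.3, 5.2) to (6.7, 3.7), a distance of √(1.6² + 1.5²) ≈ 2.2.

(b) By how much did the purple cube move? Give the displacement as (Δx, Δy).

(0.6, 1.0)

The purple cube started near (2.4, 2.1) and ended near (3.0, 3.1).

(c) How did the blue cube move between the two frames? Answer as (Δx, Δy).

(-1.6, 2.0)

The blue cube was at about (6.0, 1.7) and moved to about (4.4, 3.7).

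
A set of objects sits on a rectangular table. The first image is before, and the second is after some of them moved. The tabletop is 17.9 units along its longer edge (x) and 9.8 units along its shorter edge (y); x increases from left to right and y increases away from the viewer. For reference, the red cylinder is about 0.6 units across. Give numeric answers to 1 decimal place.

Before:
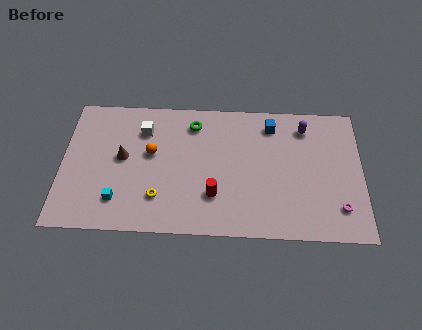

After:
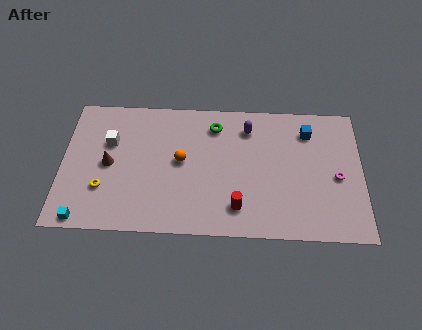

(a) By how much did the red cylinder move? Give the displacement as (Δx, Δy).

(1.4, -0.8)

The red cylinder was at about (9.1, 2.8) and moved to about (10.5, 2.0).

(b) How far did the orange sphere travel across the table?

1.9

The orange sphere was near (5.3, 5.7) before and (7.1, 5.2) after, so it travelled √(1.8² + 0.5²) ≈ 1.9 units.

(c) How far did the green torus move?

1.3

The green torus moved from about (7.8, 8.0) to (9.1, 7.9), a distance of √(1.3² + 0.1²) ≈ 1.3.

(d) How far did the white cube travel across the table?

2.2

From (4.8, 7.4) to (2.8, 6.4), the white cube covered √(2.0² + 1.0²) ≈ 2.2 units.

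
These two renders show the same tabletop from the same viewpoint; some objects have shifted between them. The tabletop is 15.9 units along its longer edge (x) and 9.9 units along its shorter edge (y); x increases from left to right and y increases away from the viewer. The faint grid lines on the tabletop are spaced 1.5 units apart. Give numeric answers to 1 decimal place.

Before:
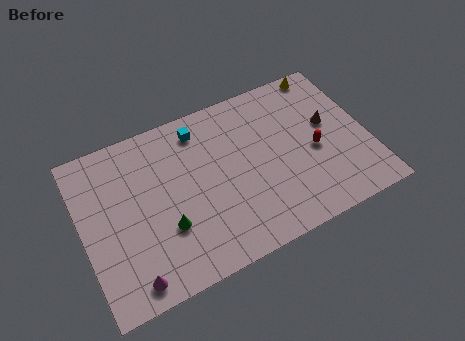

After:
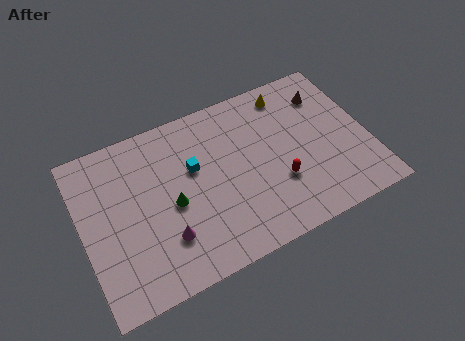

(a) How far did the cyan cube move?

2.3

From (6.9, 8.3) to (6.3, 6.1), the cyan cube covered √(0.6² + 2.2²) ≈ 2.3 units.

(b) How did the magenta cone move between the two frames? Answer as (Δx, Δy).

(2.1, 1.5)

The magenta cone was at about (2.2, 1.2) and moved to about (4.3, 2.7).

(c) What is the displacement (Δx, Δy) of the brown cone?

(0.1, 1.9)

From the two frames, the brown cone sits at roughly (13.9, 5.7) before and (14.0, 7.6) after.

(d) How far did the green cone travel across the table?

1.3

The green cone moved from about (4.4, 3.3) to (4.9, 4.5), a distance of √(0.5² + 1.2²) ≈ 1.3.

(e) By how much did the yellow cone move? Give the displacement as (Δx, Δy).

(-2.2, -0.6)

From the two frames, the yellow cone sits at roughly (14.2, 9.1) before and (12.0, 8.5) after.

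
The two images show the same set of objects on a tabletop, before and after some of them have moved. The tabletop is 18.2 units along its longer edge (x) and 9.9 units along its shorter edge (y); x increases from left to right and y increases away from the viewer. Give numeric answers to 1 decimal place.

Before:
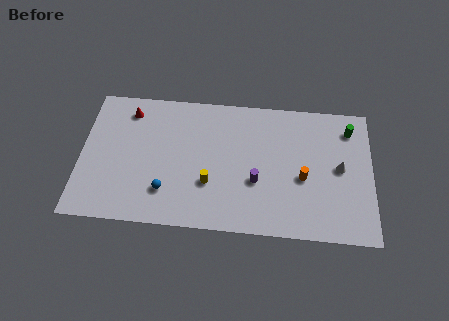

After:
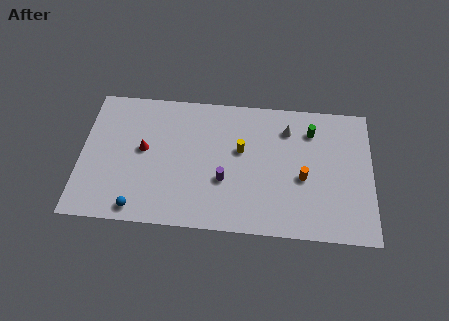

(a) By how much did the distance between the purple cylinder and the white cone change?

+0.3

Before: roughly 5.4 units apart; after: 5.7. That's 0.3 units further apart.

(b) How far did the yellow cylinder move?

3.2

The yellow cylinder was near (8.1, 3.3) before and (10.0, 5.9) after, so it travelled √(1.9² + 2.6²) ≈ 3.2 units.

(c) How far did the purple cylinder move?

2.0

The purple cylinder was near (11.0, 3.7) before and (9.0, 3.6) after, so it travelled √(2.0² + 0.1²) ≈ 2.0 units.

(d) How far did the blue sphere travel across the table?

2.2

The blue sphere was near (5.4, 2.5) before and (3.7, 1.1) after, so it travelled √(1.7² + 1.4²) ≈ 2.2 units.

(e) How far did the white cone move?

4.2

From (16.2, 5.1) to (12.9, 7.7), the white cone covered √(3.3² + 2.6²) ≈ 4.2 units.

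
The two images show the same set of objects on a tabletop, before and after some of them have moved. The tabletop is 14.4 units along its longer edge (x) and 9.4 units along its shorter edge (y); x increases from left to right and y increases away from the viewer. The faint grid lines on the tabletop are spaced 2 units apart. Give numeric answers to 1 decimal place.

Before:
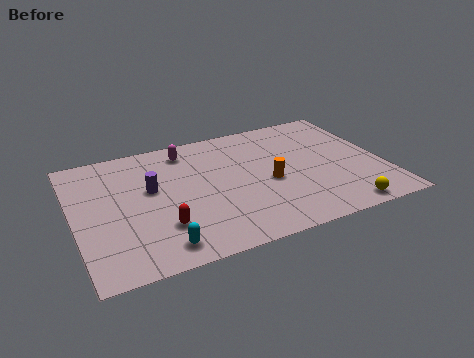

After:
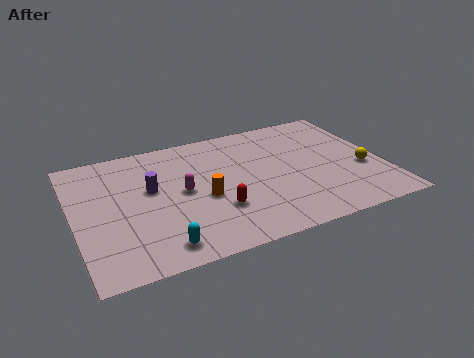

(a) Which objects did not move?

the purple cylinder and the cyan capsule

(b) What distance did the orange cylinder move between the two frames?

3.1

From (9.0, 4.1) to (5.9, 4.0), the orange cylinder covered √(3.1² + 0.1²) ≈ 3.1 units.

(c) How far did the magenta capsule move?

3.1

From (5.5, 7.9) to (5.0, 4.8), the magenta capsule covered √(0.5² + 3.1²) ≈ 3.1 units.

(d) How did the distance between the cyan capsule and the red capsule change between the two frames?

+1.9

Before: roughly 1.3 units apart; after: 3.2. That's 1.9 units further apart.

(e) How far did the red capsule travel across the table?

2.6

The red capsule was near (3.8, 2.6) before and (6.4, 2.9) after, so it travelled √(2.6² + 0.3²) ≈ 2.6 units.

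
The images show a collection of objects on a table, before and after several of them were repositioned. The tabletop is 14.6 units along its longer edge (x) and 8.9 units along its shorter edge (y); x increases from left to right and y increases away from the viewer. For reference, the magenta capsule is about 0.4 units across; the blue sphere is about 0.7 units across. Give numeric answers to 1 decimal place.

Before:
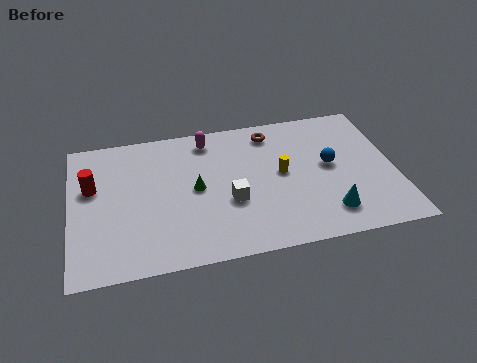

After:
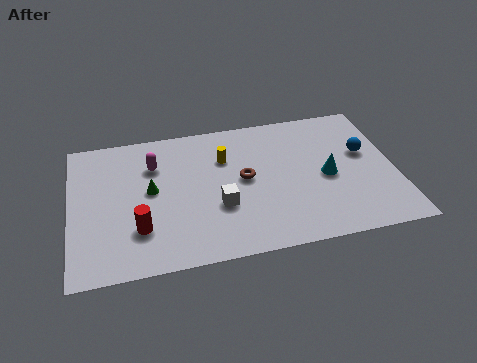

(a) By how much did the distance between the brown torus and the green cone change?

-0.5

They were about 4.7 units apart before and 4.2 after — 0.5 units closer together.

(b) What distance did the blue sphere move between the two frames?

1.7

From (11.7, 4.8) to (13.3, 5.3), the blue sphere covered √(1.6² + 0.5²) ≈ 1.7 units.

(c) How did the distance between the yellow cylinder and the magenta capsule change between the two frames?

-1.1

Before: roughly 4.3 units apart; after: 3.2. That's 1.1 units closer together.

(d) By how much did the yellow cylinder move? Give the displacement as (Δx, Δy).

(-2.5, 1.5)

From the two frames, the yellow cylinder sits at roughly (9.5, 4.7) before and (7.0, 6.2) after.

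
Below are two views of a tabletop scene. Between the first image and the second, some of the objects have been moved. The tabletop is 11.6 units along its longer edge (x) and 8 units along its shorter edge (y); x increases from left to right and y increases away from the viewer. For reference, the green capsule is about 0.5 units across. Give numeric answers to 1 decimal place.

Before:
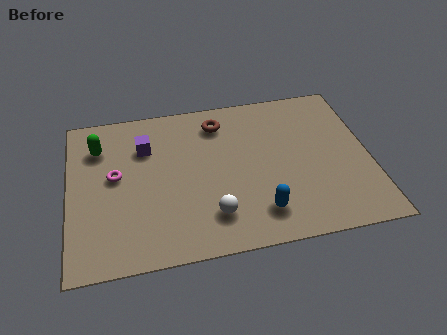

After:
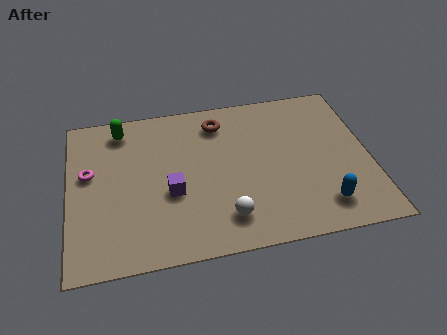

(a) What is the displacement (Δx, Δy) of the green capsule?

(0.9, 0.8)

From the two frames, the green capsule sits at roughly (1.2, 6.0) before and (2.1, 6.8) after.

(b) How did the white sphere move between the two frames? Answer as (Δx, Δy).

(0.5, -0.2)

The white sphere was at about (5.4, 1.8) and moved to about (5.9, 1.6).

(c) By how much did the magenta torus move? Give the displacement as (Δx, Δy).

(-1.0, 0.3)

The magenta torus was at about (1.8, 4.4) and moved to about (0.8, 4.7).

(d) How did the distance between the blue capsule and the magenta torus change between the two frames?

+3.3

They were about 6.1 units apart before and 9.4 after — 3.3 units further apart.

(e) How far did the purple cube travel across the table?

2.7

The purple cube moved from about (3.0, 5.7) to (3.9, 3.2), a distance of √(0.9² + 2.5²) ≈ 2.7.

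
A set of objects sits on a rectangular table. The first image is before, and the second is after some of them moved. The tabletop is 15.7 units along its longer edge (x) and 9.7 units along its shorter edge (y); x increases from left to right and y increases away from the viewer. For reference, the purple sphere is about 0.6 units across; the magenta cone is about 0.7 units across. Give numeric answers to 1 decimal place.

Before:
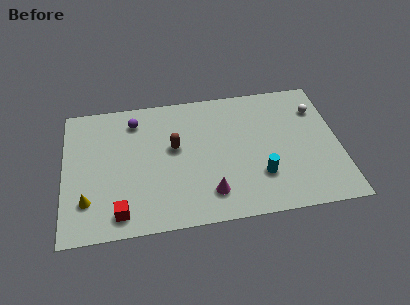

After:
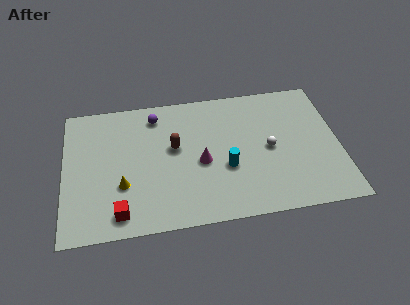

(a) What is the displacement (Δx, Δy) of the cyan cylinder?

(-1.9, 0.9)

The cyan cylinder was at about (11.1, 2.8) and moved to about (9.2, 3.7).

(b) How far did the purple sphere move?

1.2

From (4.1, 7.9) to (5.3, 8.1), the purple sphere covered √(1.2² + 0.2²) ≈ 1.2 units.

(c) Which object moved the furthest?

the white sphere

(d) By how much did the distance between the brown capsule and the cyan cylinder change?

-2.1

They were about 5.6 units apart before and 3.5 after — 2.1 units closer together.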